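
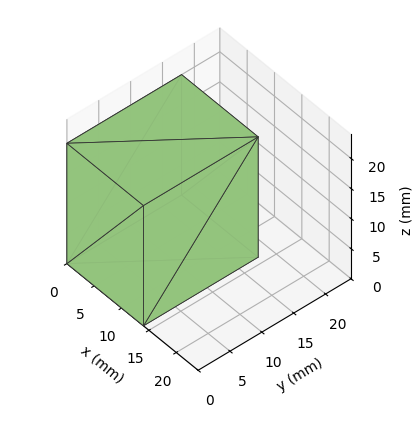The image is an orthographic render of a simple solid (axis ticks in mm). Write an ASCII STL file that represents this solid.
Reading the render: the shape is a rectangular box, roughly 14 × 18 mm footprint and 20 mm tall (dimensions read to the nearest mm from the axis ticks). For the STL, each face is triangulated and given an outward normal.

solid part
  facet normal 0.0000 0.0000 -1.0000
    outer loop
      vertex 14.000 18.000 0.000
      vertex 14.000 0.000 0.000
      vertex 0.000 0.000 0.000
    endloop
  endfacet
  facet normal 0.0000 0.0000 -1.0000
    outer loop
      vertex 0.000 18.000 0.000
      vertex 14.000 18.000 0.000
      vertex 0.000 0.000 0.000
    endloop
  endfacet
  facet normal 0.0000 0.0000 1.0000
    outer loop
      vertex 0.000 0.000 20.000
      vertex 14.000 0.000 20.000
      vertex 14.000 18.000 20.000
    endloop
  endfacet
  facet normal 0.0000 0.0000 1.0000
    outer loop
      vertex 0.000 0.000 20.000
      vertex 14.000 18.000 20.000
      vertex 0.000 18.000 20.000
    endloop
  endfacet
  facet normal 0.0000 -1.0000 0.0000
    outer loop
      vertex 0.000 0.000 0.000
      vertex 14.000 0.000 0.000
      vertex 14.000 0.000 20.000
    endloop
  endfacet
  facet normal 0.0000 -1.0000 0.0000
    outer loop
      vertex 0.000 0.000 0.000
      vertex 14.000 0.000 20.000
      vertex 0.000 0.000 20.000
    endloop
  endfacet
  facet normal 0.0000 1.0000 0.0000
    outer loop
      vertex 14.000 18.000 20.000
      vertex 14.000 18.000 0.000
      vertex 0.000 18.000 0.000
    endloop
  endfacet
  facet normal 0.0000 1.0000 0.0000
    outer loop
      vertex 0.000 18.000 20.000
      vertex 14.000 18.000 20.000
      vertex 0.000 18.000 0.000
    endloop
  endfacet
  facet normal -1.0000 0.0000 0.0000
    outer loop
      vertex 0.000 18.000 20.000
      vertex 0.000 18.000 0.000
      vertex 0.000 0.000 0.000
    endloop
  endfacet
  facet normal -1.0000 0.0000 0.0000
    outer loop
      vertex 0.000 0.000 20.000
      vertex 0.000 18.000 20.000
      vertex 0.000 0.000 0.000
    endloop
  endfacet
  facet normal 1.0000 0.0000 0.0000
    outer loop
      vertex 14.000 0.000 0.000
      vertex 14.000 18.000 0.000
      vertex 14.000 18.000 20.000
    endloop
  endfacet
  facet normal 1.0000 0.0000 0.0000
    outer loop
      vertex 14.000 0.000 0.000
      vertex 14.000 18.000 20.000
      vertex 14.000 0.000 20.000
    endloop
  endfacet
endsolid part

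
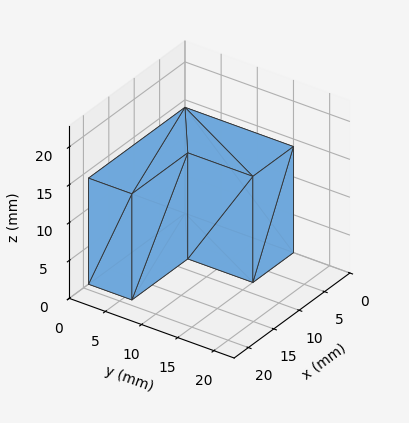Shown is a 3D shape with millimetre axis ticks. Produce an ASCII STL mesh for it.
Reading the render: the shape is an L-shaped prism: outer 19 × 15 mm, arm thicknesses ≈ 6 mm (horizontal) and 8 mm (vertical), extruded 14 mm in z (dimensions read to the nearest mm from the axis ticks). For the STL, each face is triangulated and given an outward normal.

solid part
  facet normal 0.0000 0.0000 -1.0000
    outer loop
      vertex 19.000 6.000 0.000
      vertex 19.000 0.000 0.000
      vertex 0.000 0.000 0.000
    endloop
  endfacet
  facet normal 0.0000 0.0000 -1.0000
    outer loop
      vertex 8.000 6.000 0.000
      vertex 19.000 6.000 0.000
      vertex 0.000 0.000 0.000
    endloop
  endfacet
  facet normal 0.0000 0.0000 -1.0000
    outer loop
      vertex 8.000 15.000 0.000
      vertex 8.000 6.000 0.000
      vertex 0.000 0.000 0.000
    endloop
  endfacet
  facet normal 0.0000 0.0000 -1.0000
    outer loop
      vertex 0.000 15.000 0.000
      vertex 8.000 15.000 0.000
      vertex 0.000 0.000 0.000
    endloop
  endfacet
  facet normal 0.0000 0.0000 1.0000
    outer loop
      vertex 0.000 0.000 14.000
      vertex 19.000 0.000 14.000
      vertex 19.000 6.000 14.000
    endloop
  endfacet
  facet normal 0.0000 0.0000 1.0000
    outer loop
      vertex 0.000 0.000 14.000
      vertex 19.000 6.000 14.000
      vertex 8.000 6.000 14.000
    endloop
  endfacet
  facet normal 0.0000 0.0000 1.0000
    outer loop
      vertex 0.000 0.000 14.000
      vertex 8.000 6.000 14.000
      vertex 8.000 15.000 14.000
    endloop
  endfacet
  facet normal 0.0000 0.0000 1.0000
    outer loop
      vertex 0.000 0.000 14.000
      vertex 8.000 15.000 14.000
      vertex 0.000 15.000 14.000
    endloop
  endfacet
  facet normal 0.0000 -1.0000 0.0000
    outer loop
      vertex 0.000 0.000 0.000
      vertex 19.000 0.000 0.000
      vertex 19.000 0.000 14.000
    endloop
  endfacet
  facet normal 0.0000 -1.0000 0.0000
    outer loop
      vertex 0.000 0.000 0.000
      vertex 19.000 0.000 14.000
      vertex 0.000 0.000 14.000
    endloop
  endfacet
  facet normal 1.0000 0.0000 0.0000
    outer loop
      vertex 19.000 0.000 0.000
      vertex 19.000 6.000 0.000
      vertex 19.000 6.000 14.000
    endloop
  endfacet
  facet normal 1.0000 0.0000 0.0000
    outer loop
      vertex 19.000 0.000 0.000
      vertex 19.000 6.000 14.000
      vertex 19.000 0.000 14.000
    endloop
  endfacet
  facet normal 0.0000 1.0000 0.0000
    outer loop
      vertex 19.000 6.000 0.000
      vertex 8.000 6.000 0.000
      vertex 8.000 6.000 14.000
    endloop
  endfacet
  facet normal 0.0000 1.0000 0.0000
    outer loop
      vertex 19.000 6.000 0.000
      vertex 8.000 6.000 14.000
      vertex 19.000 6.000 14.000
    endloop
  endfacet
  facet normal 1.0000 0.0000 0.0000
    outer loop
      vertex 8.000 6.000 0.000
      vertex 8.000 15.000 0.000
      vertex 8.000 15.000 14.000
    endloop
  endfacet
  facet normal 1.0000 0.0000 0.0000
    outer loop
      vertex 8.000 6.000 0.000
      vertex 8.000 15.000 14.000
      vertex 8.000 6.000 14.000
    endloop
  endfacet
  facet normal 0.0000 1.0000 0.0000
    outer loop
      vertex 8.000 15.000 0.000
      vertex 0.000 15.000 0.000
      vertex 0.000 15.000 14.000
    endloop
  endfacet
  facet normal 0.0000 1.0000 0.0000
    outer loop
      vertex 8.000 15.000 0.000
      vertex 0.000 15.000 14.000
      vertex 8.000 15.000 14.000
    endloop
  endfacet
  facet normal -1.0000 0.0000 0.0000
    outer loop
      vertex 0.000 15.000 0.000
      vertex 0.000 0.000 0.000
      vertex 0.000 0.000 14.000
    endloop
  endfacet
  facet normal -1.0000 0.0000 0.0000
    outer loop
      vertex 0.000 15.000 0.000
      vertex 0.000 0.000 14.000
      vertex 0.000 15.000 14.000
    endloop
  endfacet
endsolid part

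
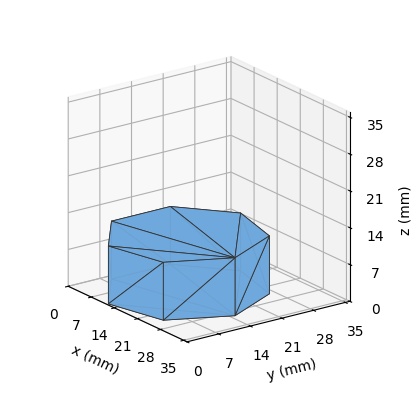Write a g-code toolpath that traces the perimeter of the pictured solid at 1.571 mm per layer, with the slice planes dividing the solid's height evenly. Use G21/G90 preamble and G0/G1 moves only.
Reading the render: the shape is a regular 7-sided prism (a cylinder approximated with 7 flat sides), circumscribed radius ≈ 15 mm, height ≈ 11 mm (dimensions read to the nearest mm from the axis ticks). For the g-code, the solid's height is divided into equal slices at the stated Δz and each level perimeter traced with G1 moves after a G0 lift.

; perimeter-only toolpath
G21 ; units = mm
G90 ; absolute positioning
G28 ; home
; layer 1
G0 Z1.571
G0 X30.000 Y15.000
G1 X24.352 Y26.727
G1 X11.662 Y29.624
G1 X1.485 Y21.508
G1 X1.485 Y8.492
G1 X11.662 Y0.376
G1 X24.352 Y3.273
G1 X30.000 Y15.000
; layer 2
G0 Z3.143
G0 X30.000 Y15.000
G1 X24.352 Y26.727
G1 X11.662 Y29.624
G1 X1.485 Y21.508
G1 X1.485 Y8.492
G1 X11.662 Y0.376
G1 X24.352 Y3.273
G1 X30.000 Y15.000
; layer 3
G0 Z4.714
G0 X30.000 Y15.000
G1 X24.352 Y26.727
G1 X11.662 Y29.624
G1 X1.485 Y21.508
G1 X1.485 Y8.492
G1 X11.662 Y0.376
G1 X24.352 Y3.273
G1 X30.000 Y15.000
; layer 4
G0 Z6.286
G0 X30.000 Y15.000
G1 X24.352 Y26.727
G1 X11.662 Y29.624
G1 X1.485 Y21.508
G1 X1.485 Y8.492
G1 X11.662 Y0.376
G1 X24.352 Y3.273
G1 X30.000 Y15.000
; layer 5
G0 Z7.857
G0 X30.000 Y15.000
G1 X24.352 Y26.727
G1 X11.662 Y29.624
G1 X1.485 Y21.508
G1 X1.485 Y8.492
G1 X11.662 Y0.376
G1 X24.352 Y3.273
G1 X30.000 Y15.000
; layer 6
G0 Z9.429
G0 X30.000 Y15.000
G1 X24.352 Y26.727
G1 X11.662 Y29.624
G1 X1.485 Y21.508
G1 X1.485 Y8.492
G1 X11.662 Y0.376
G1 X24.352 Y3.273
G1 X30.000 Y15.000
; layer 7
G0 Z11.000
G0 X30.000 Y15.000
G1 X24.352 Y26.727
G1 X11.662 Y29.624
G1 X1.485 Y21.508
G1 X1.485 Y8.492
G1 X11.662 Y0.376
G1 X24.352 Y3.273
G1 X30.000 Y15.000
M2 ; end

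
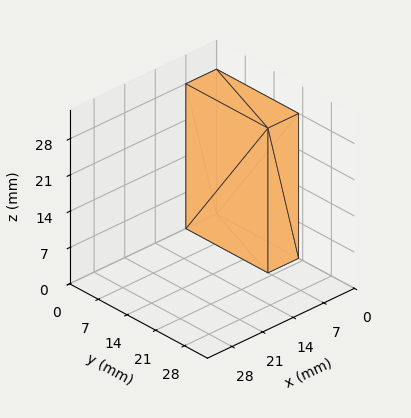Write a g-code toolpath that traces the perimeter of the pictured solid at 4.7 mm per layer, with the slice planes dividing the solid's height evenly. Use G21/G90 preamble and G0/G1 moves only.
Reading the render: the shape is a rectangular box, roughly 7 × 20 mm footprint and 28 mm tall (dimensions read to the nearest mm from the axis ticks). For the g-code, the solid's height is divided into equal slices at the stated Δz and each level perimeter traced with G1 moves after a G0 lift.

; perimeter-only toolpath
G21 ; units = mm
G90 ; absolute positioning
G28 ; home
; layer 1
G0 Z4.7
G0 X0.0 Y0.0
G1 X7.0 Y0.0
G1 X7.0 Y20.0
G1 X0.0 Y20.0
G1 X0.0 Y0.0
; layer 2
G0 Z9.3
G0 X0.0 Y0.0
G1 X7.0 Y0.0
G1 X7.0 Y20.0
G1 X0.0 Y20.0
G1 X0.0 Y0.0
; layer 3
G0 Z14.0
G0 X0.0 Y0.0
G1 X7.0 Y0.0
G1 X7.0 Y20.0
G1 X0.0 Y20.0
G1 X0.0 Y0.0
; layer 4
G0 Z18.7
G0 X0.0 Y0.0
G1 X7.0 Y0.0
G1 X7.0 Y20.0
G1 X0.0 Y20.0
G1 X0.0 Y0.0
; layer 5
G0 Z23.3
G0 X0.0 Y0.0
G1 X7.0 Y0.0
G1 X7.0 Y20.0
G1 X0.0 Y20.0
G1 X0.0 Y0.0
; layer 6
G0 Z28.0
G0 X0.0 Y0.0
G1 X7.0 Y0.0
G1 X7.0 Y20.0
G1 X0.0 Y20.0
G1 X0.0 Y0.0
M2 ; end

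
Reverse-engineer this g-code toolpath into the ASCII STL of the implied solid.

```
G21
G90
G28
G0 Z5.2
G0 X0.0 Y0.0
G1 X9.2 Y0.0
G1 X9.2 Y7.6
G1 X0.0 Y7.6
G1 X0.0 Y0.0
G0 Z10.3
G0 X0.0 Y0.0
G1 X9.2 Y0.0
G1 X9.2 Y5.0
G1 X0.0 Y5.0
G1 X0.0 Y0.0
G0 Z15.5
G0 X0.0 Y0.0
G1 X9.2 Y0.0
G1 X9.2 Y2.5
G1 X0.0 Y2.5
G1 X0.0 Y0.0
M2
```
solid part
  facet normal 0.0000 0.0000 -1.0000
    outer loop
      vertex 9.2 10.1 0.0
      vertex 9.2 0.0 0.0
      vertex 0.0 0.0 0.0
    endloop
  endfacet
  facet normal 0.0000 0.0000 -1.0000
    outer loop
      vertex 0.0 10.1 0.0
      vertex 9.2 10.1 0.0
      vertex 0.0 0.0 0.0
    endloop
  endfacet
  facet normal 0.0000 -1.0000 0.0000
    outer loop
      vertex 0.0 0.0 0.0
      vertex 9.2 0.0 0.0
      vertex 9.2 0.0 20.7
    endloop
  endfacet
  facet normal 0.0000 -1.0000 0.0000
    outer loop
      vertex 0.0 0.0 0.0
      vertex 9.2 0.0 20.7
      vertex 0.0 0.0 20.7
    endloop
  endfacet
  facet normal 0.0000 0.8987 0.4385
    outer loop
      vertex 0.0 0.0 20.7
      vertex 9.2 0.0 20.7
      vertex 9.2 10.1 0.0
    endloop
  endfacet
  facet normal 0.0000 0.8987 0.4385
    outer loop
      vertex 0.0 0.0 20.7
      vertex 9.2 10.1 0.0
      vertex 0.0 10.1 0.0
    endloop
  endfacet
  facet normal -1.0000 0.0000 0.0000
    outer loop
      vertex 0.0 0.0 20.7
      vertex 0.0 10.1 0.0
      vertex 0.0 0.0 0.0
    endloop
  endfacet
  facet normal 1.0000 0.0000 0.0000
    outer loop
      vertex 9.2 0.0 0.0
      vertex 9.2 10.1 0.0
      vertex 9.2 0.0 20.7
    endloop
  endfacet
endsolid part

The G0 Z moves step by Δz≈5.2 mm. The G1 loops shrink linearly with z, so the solid tapers from its base footprint up to z≈20.7. Closing with a flat bottom cap and the tapered top and triangulating gives 8 facets — a wedge (ramp): 9.2 × 10.1 mm base, rising to 20.7 mm along the y=0 edge and sloping linearly to z=0 at y=10.1.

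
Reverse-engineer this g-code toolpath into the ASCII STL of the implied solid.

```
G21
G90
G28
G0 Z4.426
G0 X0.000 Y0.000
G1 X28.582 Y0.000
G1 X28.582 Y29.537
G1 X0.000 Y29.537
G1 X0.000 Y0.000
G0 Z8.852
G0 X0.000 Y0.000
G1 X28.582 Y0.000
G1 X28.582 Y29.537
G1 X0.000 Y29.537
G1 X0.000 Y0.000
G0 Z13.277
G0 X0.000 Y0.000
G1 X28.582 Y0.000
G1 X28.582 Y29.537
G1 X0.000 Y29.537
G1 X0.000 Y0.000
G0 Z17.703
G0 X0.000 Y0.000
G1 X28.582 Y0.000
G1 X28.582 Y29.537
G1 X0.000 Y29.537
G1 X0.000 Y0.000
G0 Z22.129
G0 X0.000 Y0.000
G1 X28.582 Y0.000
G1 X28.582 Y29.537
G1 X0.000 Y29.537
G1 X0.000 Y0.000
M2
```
solid part
  facet normal 0.0000 0.0000 -1.0000
    outer loop
      vertex 28.582 29.537 0.000
      vertex 28.582 0.000 0.000
      vertex 0.000 0.000 0.000
    endloop
  endfacet
  facet normal 0.0000 0.0000 -1.0000
    outer loop
      vertex 0.000 29.537 0.000
      vertex 28.582 29.537 0.000
      vertex 0.000 0.000 0.000
    endloop
  endfacet
  facet normal 0.0000 0.0000 1.0000
    outer loop
      vertex 0.000 0.000 22.129
      vertex 28.582 0.000 22.129
      vertex 28.582 29.537 22.129
    endloop
  endfacet
  facet normal 0.0000 0.0000 1.0000
    outer loop
      vertex 0.000 0.000 22.129
      vertex 28.582 29.537 22.129
      vertex 0.000 29.537 22.129
    endloop
  endfacet
  facet normal 0.0000 -1.0000 0.0000
    outer loop
      vertex 0.000 0.000 0.000
      vertex 28.582 0.000 0.000
      vertex 28.582 0.000 22.129
    endloop
  endfacet
  facet normal 0.0000 -1.0000 0.0000
    outer loop
      vertex 0.000 0.000 0.000
      vertex 28.582 0.000 22.129
      vertex 0.000 0.000 22.129
    endloop
  endfacet
  facet normal 0.0000 1.0000 0.0000
    outer loop
      vertex 28.582 29.537 22.129
      vertex 28.582 29.537 0.000
      vertex 0.000 29.537 0.000
    endloop
  endfacet
  facet normal 0.0000 1.0000 0.0000
    outer loop
      vertex 0.000 29.537 22.129
      vertex 28.582 29.537 22.129
      vertex 0.000 29.537 0.000
    endloop
  endfacet
  facet normal -1.0000 0.0000 0.0000
    outer loop
      vertex 0.000 29.537 22.129
      vertex 0.000 29.537 0.000
      vertex 0.000 0.000 0.000
    endloop
  endfacet
  facet normal -1.0000 0.0000 0.0000
    outer loop
      vertex 0.000 0.000 22.129
      vertex 0.000 29.537 22.129
      vertex 0.000 0.000 0.000
    endloop
  endfacet
  facet normal 1.0000 0.0000 0.0000
    outer loop
      vertex 28.582 0.000 0.000
      vertex 28.582 29.537 0.000
      vertex 28.582 29.537 22.129
    endloop
  endfacet
  facet normal 1.0000 0.0000 0.0000
    outer loop
      vertex 28.582 0.000 0.000
      vertex 28.582 29.537 22.129
      vertex 28.582 0.000 22.129
    endloop
  endfacet
endsolid part

The G0 Z moves step by Δz≈4.426 mm. Every layer's G1 loop is the same polygon, so the solid is a straight extrusion of it from z=0 to z≈22.1. Closing with flat bottom and top caps and triangulating gives 12 facets — a rectangular box, roughly 28.6 × 29.5 mm footprint and 22.1 mm tall.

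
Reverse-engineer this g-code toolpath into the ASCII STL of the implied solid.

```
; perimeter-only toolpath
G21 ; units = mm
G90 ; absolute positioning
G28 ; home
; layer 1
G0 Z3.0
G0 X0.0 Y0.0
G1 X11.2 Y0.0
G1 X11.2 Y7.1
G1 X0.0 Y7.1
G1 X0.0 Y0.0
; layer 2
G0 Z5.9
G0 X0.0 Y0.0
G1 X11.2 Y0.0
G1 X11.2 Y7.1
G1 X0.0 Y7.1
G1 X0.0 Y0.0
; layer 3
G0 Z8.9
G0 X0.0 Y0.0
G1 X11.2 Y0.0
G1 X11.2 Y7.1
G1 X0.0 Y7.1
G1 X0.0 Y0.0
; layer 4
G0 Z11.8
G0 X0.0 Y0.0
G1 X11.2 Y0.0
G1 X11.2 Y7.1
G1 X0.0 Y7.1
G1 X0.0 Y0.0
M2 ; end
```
solid part
  facet normal 0.0000 0.0000 -1.0000
    outer loop
      vertex 11.2 7.1 0.0
      vertex 11.2 0.0 0.0
      vertex 0.0 0.0 0.0
    endloop
  endfacet
  facet normal 0.0000 0.0000 -1.0000
    outer loop
      vertex 0.0 7.1 0.0
      vertex 11.2 7.1 0.0
      vertex 0.0 0.0 0.0
    endloop
  endfacet
  facet normal 0.0000 0.0000 1.0000
    outer loop
      vertex 0.0 0.0 11.8
      vertex 11.2 0.0 11.8
      vertex 11.2 7.1 11.8
    endloop
  endfacet
  facet normal 0.0000 0.0000 1.0000
    outer loop
      vertex 0.0 0.0 11.8
      vertex 11.2 7.1 11.8
      vertex 0.0 7.1 11.8
    endloop
  endfacet
  facet normal 0.0000 -1.0000 0.0000
    outer loop
      vertex 0.0 0.0 0.0
      vertex 11.2 0.0 0.0
      vertex 11.2 0.0 11.8
    endloop
  endfacet
  facet normal 0.0000 -1.0000 0.0000
    outer loop
      vertex 0.0 0.0 0.0
      vertex 11.2 0.0 11.8
      vertex 0.0 0.0 11.8
    endloop
  endfacet
  facet normal 0.0000 1.0000 0.0000
    outer loop
      vertex 11.2 7.1 11.8
      vertex 11.2 7.1 0.0
      vertex 0.0 7.1 0.0
    endloop
  endfacet
  facet normal 0.0000 1.0000 0.0000
    outer loop
      vertex 0.0 7.1 11.8
      vertex 11.2 7.1 11.8
      vertex 0.0 7.1 0.0
    endloop
  endfacet
  facet normal -1.0000 0.0000 0.0000
    outer loop
      vertex 0.0 7.1 11.8
      vertex 0.0 7.1 0.0
      vertex 0.0 0.0 0.0
    endloop
  endfacet
  facet normal -1.0000 0.0000 0.0000
    outer loop
      vertex 0.0 0.0 11.8
      vertex 0.0 7.1 11.8
      vertex 0.0 0.0 0.0
    endloop
  endfacet
  facet normal 1.0000 0.0000 0.0000
    outer loop
      vertex 11.2 0.0 0.0
      vertex 11.2 7.1 0.0
      vertex 11.2 7.1 11.8
    endloop
  endfacet
  facet normal 1.0000 0.0000 0.0000
    outer loop
      vertex 11.2 0.0 0.0
      vertex 11.2 7.1 11.8
      vertex 11.2 0.0 11.8
    endloop
  endfacet
endsolid part

The G0 Z moves step by Δz≈3.0 mm. Every layer's G1 loop is the same polygon, so the solid is a straight extrusion of it from z=0 to z≈11.8. Closing with flat bottom and top caps and triangulating gives 12 facets — a rectangular box, roughly 11.2 × 7.1 mm footprint and 11.8 mm tall.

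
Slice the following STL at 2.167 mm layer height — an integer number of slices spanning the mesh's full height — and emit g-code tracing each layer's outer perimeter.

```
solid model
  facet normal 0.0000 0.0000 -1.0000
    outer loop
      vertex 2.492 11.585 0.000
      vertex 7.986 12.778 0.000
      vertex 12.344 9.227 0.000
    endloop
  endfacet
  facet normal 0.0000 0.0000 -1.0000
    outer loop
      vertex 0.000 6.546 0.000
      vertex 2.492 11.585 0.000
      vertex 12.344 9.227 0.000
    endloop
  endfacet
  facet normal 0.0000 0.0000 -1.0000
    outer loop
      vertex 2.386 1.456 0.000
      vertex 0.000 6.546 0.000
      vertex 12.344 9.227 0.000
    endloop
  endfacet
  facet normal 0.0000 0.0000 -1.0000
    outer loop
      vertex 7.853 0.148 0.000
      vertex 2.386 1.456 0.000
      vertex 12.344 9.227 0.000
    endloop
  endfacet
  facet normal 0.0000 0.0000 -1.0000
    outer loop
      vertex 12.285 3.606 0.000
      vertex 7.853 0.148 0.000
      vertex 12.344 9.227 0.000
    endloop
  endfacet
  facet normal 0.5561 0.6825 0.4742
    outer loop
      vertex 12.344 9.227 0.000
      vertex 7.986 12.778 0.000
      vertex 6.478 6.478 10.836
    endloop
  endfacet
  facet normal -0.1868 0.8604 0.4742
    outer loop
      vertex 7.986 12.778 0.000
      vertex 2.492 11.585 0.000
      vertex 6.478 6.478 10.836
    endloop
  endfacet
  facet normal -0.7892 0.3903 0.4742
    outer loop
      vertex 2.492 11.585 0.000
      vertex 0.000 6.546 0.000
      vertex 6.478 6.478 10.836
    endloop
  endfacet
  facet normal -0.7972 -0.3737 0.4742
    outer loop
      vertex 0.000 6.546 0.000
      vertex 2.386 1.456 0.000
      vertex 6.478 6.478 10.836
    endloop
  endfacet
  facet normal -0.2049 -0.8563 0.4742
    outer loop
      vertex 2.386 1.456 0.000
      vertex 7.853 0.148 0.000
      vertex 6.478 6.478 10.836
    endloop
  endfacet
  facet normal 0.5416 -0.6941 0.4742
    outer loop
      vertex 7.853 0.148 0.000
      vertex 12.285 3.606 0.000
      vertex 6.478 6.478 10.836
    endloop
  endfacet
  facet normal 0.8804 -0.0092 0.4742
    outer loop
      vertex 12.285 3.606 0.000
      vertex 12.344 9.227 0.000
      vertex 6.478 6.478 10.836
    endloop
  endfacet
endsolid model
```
; perimeter-only toolpath
G21 ; units = mm
G90 ; absolute positioning
G28 ; home
; layer 1
G0 Z2.167
G0 X11.171 Y8.677
G1 X7.684 Y11.518
G1 X3.289 Y10.564
G1 X1.296 Y6.532
G1 X3.204 Y2.460
G1 X7.578 Y1.414
G1 X11.124 Y4.180
G1 X11.171 Y8.677
; layer 2
G0 Z4.334
G0 X9.998 Y8.127
G1 X7.383 Y10.258
G1 X4.086 Y9.542
G1 X2.591 Y6.519
G1 X4.023 Y3.465
G1 X7.303 Y2.680
G1 X9.962 Y4.755
G1 X9.998 Y8.127
; layer 3
G0 Z6.502
G0 X8.824 Y7.578
G1 X7.081 Y8.998
G1 X4.884 Y8.521
G1 X3.887 Y6.505
G1 X4.841 Y4.469
G1 X7.028 Y3.946
G1 X8.801 Y5.329
G1 X8.824 Y7.578
; layer 4
G0 Z8.669
G0 X7.651 Y7.028
G1 X6.780 Y7.738
G1 X5.681 Y7.499
G1 X5.182 Y6.492
G1 X5.660 Y5.474
G1 X6.753 Y5.212
G1 X7.639 Y5.904
G1 X7.651 Y7.028
M2 ; end

The solid is a regular 7-sided pyramid, base circumscribed radius ≈ 6.48 mm, apex at z ≈ 10.8 mm. Slicing at Δz = 2.167 mm — 5 equal slices spanning the solid's height, so layer i sits at z = i·h/5 — gives 4 non-empty perimeters. Each is a 7-segment closed polygon; G0 lifts to the layer z and rapids to the start vertex, then G1 traces the edges. The cross-section shrinks linearly with z (the slice at the apex is degenerate and omitted).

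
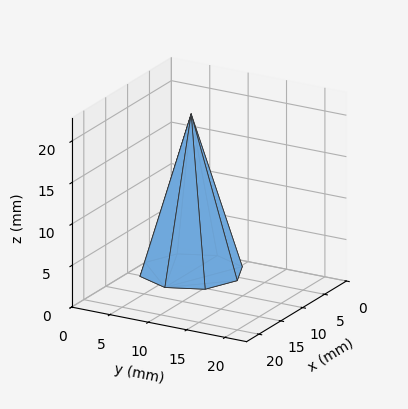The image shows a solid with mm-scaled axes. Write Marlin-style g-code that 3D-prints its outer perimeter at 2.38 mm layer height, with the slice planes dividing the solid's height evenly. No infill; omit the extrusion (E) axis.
Reading the render: the shape is a regular 8-sided pyramid, base circumscribed radius ≈ 6 mm, apex at z ≈ 19 mm (dimensions read to the nearest mm from the axis ticks). For the g-code, the solid's height is divided into equal slices at the stated Δz and each level perimeter traced with G1 moves after a G0 lift.

; perimeter-only toolpath
G21 ; units = mm
G90 ; absolute positioning
G28 ; home
; layer 1
G0 Z2.38
G0 X11.25 Y6.00
G1 X9.71 Y9.71
G1 X6.00 Y11.25
G1 X2.29 Y9.71
G1 X0.75 Y6.00
G1 X2.29 Y2.29
G1 X6.00 Y0.75
G1 X9.71 Y2.29
G1 X11.25 Y6.00
; layer 2
G0 Z4.75
G0 X10.50 Y6.00
G1 X9.18 Y9.18
G1 X6.00 Y10.50
G1 X2.82 Y9.18
G1 X1.50 Y6.00
G1 X2.82 Y2.82
G1 X6.00 Y1.50
G1 X9.18 Y2.82
G1 X10.50 Y6.00
; layer 3
G0 Z7.12
G0 X9.75 Y6.00
G1 X8.65 Y8.65
G1 X6.00 Y9.75
G1 X3.35 Y8.65
G1 X2.25 Y6.00
G1 X3.35 Y3.35
G1 X6.00 Y2.25
G1 X8.65 Y3.35
G1 X9.75 Y6.00
; layer 4
G0 Z9.50
G0 X9.00 Y6.00
G1 X8.12 Y8.12
G1 X6.00 Y9.00
G1 X3.88 Y8.12
G1 X3.00 Y6.00
G1 X3.88 Y3.88
G1 X6.00 Y3.00
G1 X8.12 Y3.88
G1 X9.00 Y6.00
; layer 5
G0 Z11.88
G0 X8.25 Y6.00
G1 X7.59 Y7.59
G1 X6.00 Y8.25
G1 X4.41 Y7.59
G1 X3.75 Y6.00
G1 X4.41 Y4.41
G1 X6.00 Y3.75
G1 X7.59 Y4.41
G1 X8.25 Y6.00
; layer 6
G0 Z14.25
G0 X7.50 Y6.00
G1 X7.06 Y7.06
G1 X6.00 Y7.50
G1 X4.94 Y7.06
G1 X4.50 Y6.00
G1 X4.94 Y4.94
G1 X6.00 Y4.50
G1 X7.06 Y4.94
G1 X7.50 Y6.00
; layer 7
G0 Z16.62
G0 X6.75 Y6.00
G1 X6.53 Y6.53
G1 X6.00 Y6.75
G1 X5.47 Y6.53
G1 X5.25 Y6.00
G1 X5.47 Y5.47
G1 X6.00 Y5.25
G1 X6.53 Y5.47
G1 X6.75 Y6.00
M2 ; end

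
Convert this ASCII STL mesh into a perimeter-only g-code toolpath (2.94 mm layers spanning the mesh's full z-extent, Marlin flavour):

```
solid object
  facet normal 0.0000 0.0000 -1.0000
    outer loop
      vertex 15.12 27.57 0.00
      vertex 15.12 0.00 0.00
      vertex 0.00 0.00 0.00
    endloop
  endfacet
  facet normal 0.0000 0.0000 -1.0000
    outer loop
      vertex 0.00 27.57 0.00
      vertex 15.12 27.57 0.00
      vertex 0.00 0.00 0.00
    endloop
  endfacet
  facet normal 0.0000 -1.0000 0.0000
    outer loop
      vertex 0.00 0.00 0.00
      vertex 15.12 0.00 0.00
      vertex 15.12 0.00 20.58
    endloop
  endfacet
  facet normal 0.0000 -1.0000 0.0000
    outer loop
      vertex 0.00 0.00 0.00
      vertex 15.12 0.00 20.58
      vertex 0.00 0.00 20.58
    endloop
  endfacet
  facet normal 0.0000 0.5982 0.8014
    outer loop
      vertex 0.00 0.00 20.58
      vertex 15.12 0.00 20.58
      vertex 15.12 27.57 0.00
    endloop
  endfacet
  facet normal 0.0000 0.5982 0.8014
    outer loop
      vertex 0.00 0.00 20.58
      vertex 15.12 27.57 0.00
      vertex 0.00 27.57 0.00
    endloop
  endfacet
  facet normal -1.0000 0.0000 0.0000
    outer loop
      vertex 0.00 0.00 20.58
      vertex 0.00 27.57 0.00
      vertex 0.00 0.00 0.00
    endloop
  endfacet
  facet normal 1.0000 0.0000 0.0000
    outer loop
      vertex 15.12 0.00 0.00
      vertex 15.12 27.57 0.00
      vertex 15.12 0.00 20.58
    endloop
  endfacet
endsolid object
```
; perimeter-only toolpath
G21 ; units = mm
G90 ; absolute positioning
G28 ; home
; layer 1
G0 Z2.94
G0 X0.00 Y0.00
G1 X15.12 Y0.00
G1 X15.12 Y23.63
G1 X0.00 Y23.63
G1 X0.00 Y0.00
; layer 2
G0 Z5.88
G0 X0.00 Y0.00
G1 X15.12 Y0.00
G1 X15.12 Y19.69
G1 X0.00 Y19.69
G1 X0.00 Y0.00
; layer 3
G0 Z8.82
G0 X0.00 Y0.00
G1 X15.12 Y0.00
G1 X15.12 Y15.75
G1 X0.00 Y15.75
G1 X0.00 Y0.00
; layer 4
G0 Z11.76
G0 X0.00 Y0.00
G1 X15.12 Y0.00
G1 X15.12 Y11.82
G1 X0.00 Y11.82
G1 X0.00 Y0.00
; layer 5
G0 Z14.70
G0 X0.00 Y0.00
G1 X15.12 Y0.00
G1 X15.12 Y7.88
G1 X0.00 Y7.88
G1 X0.00 Y0.00
; layer 6
G0 Z17.64
G0 X0.00 Y0.00
G1 X15.12 Y0.00
G1 X15.12 Y3.94
G1 X0.00 Y3.94
G1 X0.00 Y0.00
M2 ; end

The solid is a wedge (ramp): 15.1 × 27.6 mm base, rising to 20.6 mm along the y=0 edge and sloping linearly to z=0 at y=27.6. Slicing at Δz = 2.94 mm — 7 equal slices spanning the solid's height, so layer i sits at z = i·h/7 — gives 6 non-empty perimeters. Each is a 4-segment closed polygon; G0 lifts to the layer z and rapids to the start vertex, then G1 traces the edges. The cross-section shrinks linearly with z (the slice at the apex is degenerate and omitted).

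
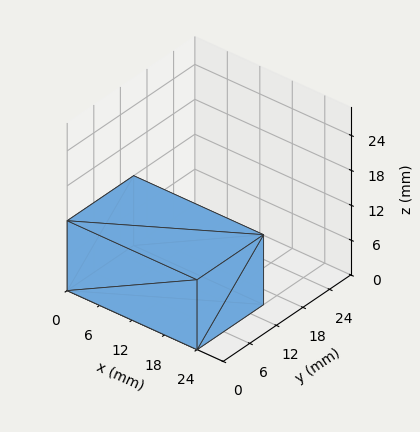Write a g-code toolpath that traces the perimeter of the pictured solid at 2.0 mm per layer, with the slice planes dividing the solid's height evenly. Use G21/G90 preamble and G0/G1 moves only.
Reading the render: the shape is a rectangular box, roughly 24 × 15 mm footprint and 12 mm tall (dimensions read to the nearest mm from the axis ticks). For the g-code, the solid's height is divided into equal slices at the stated Δz and each level perimeter traced with G1 moves after a G0 lift.

; perimeter-only toolpath
G21 ; units = mm
G90 ; absolute positioning
G28 ; home
; layer 1
G0 Z2.0
G0 X0.0 Y0.0
G1 X24.0 Y0.0
G1 X24.0 Y15.0
G1 X0.0 Y15.0
G1 X0.0 Y0.0
; layer 2
G0 Z4.0
G0 X0.0 Y0.0
G1 X24.0 Y0.0
G1 X24.0 Y15.0
G1 X0.0 Y15.0
G1 X0.0 Y0.0
; layer 3
G0 Z6.0
G0 X0.0 Y0.0
G1 X24.0 Y0.0
G1 X24.0 Y15.0
G1 X0.0 Y15.0
G1 X0.0 Y0.0
; layer 4
G0 Z8.0
G0 X0.0 Y0.0
G1 X24.0 Y0.0
G1 X24.0 Y15.0
G1 X0.0 Y15.0
G1 X0.0 Y0.0
; layer 5
G0 Z10.0
G0 X0.0 Y0.0
G1 X24.0 Y0.0
G1 X24.0 Y15.0
G1 X0.0 Y15.0
G1 X0.0 Y0.0
; layer 6
G0 Z12.0
G0 X0.0 Y0.0
G1 X24.0 Y0.0
G1 X24.0 Y15.0
G1 X0.0 Y15.0
G1 X0.0 Y0.0
M2 ; end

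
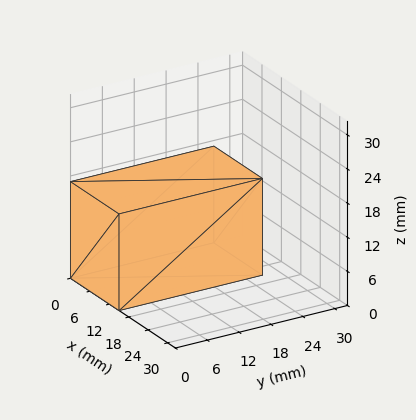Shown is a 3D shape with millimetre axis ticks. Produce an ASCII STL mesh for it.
Reading the render: the shape is a rectangular box, roughly 15 × 27 mm footprint and 17 mm tall (dimensions read to the nearest mm from the axis ticks). For the STL, each face is triangulated and given an outward normal.

solid part
  facet normal 0.0000 0.0000 -1.0000
    outer loop
      vertex 15.0 27.0 0.0
      vertex 15.0 0.0 0.0
      vertex 0.0 0.0 0.0
    endloop
  endfacet
  facet normal 0.0000 0.0000 -1.0000
    outer loop
      vertex 0.0 27.0 0.0
      vertex 15.0 27.0 0.0
      vertex 0.0 0.0 0.0
    endloop
  endfacet
  facet normal 0.0000 0.0000 1.0000
    outer loop
      vertex 0.0 0.0 17.0
      vertex 15.0 0.0 17.0
      vertex 15.0 27.0 17.0
    endloop
  endfacet
  facet normal 0.0000 0.0000 1.0000
    outer loop
      vertex 0.0 0.0 17.0
      vertex 15.0 27.0 17.0
      vertex 0.0 27.0 17.0
    endloop
  endfacet
  facet normal 0.0000 -1.0000 0.0000
    outer loop
      vertex 0.0 0.0 0.0
      vertex 15.0 0.0 0.0
      vertex 15.0 0.0 17.0
    endloop
  endfacet
  facet normal 0.0000 -1.0000 0.0000
    outer loop
      vertex 0.0 0.0 0.0
      vertex 15.0 0.0 17.0
      vertex 0.0 0.0 17.0
    endloop
  endfacet
  facet normal 0.0000 1.0000 0.0000
    outer loop
      vertex 15.0 27.0 17.0
      vertex 15.0 27.0 0.0
      vertex 0.0 27.0 0.0
    endloop
  endfacet
  facet normal 0.0000 1.0000 0.0000
    outer loop
      vertex 0.0 27.0 17.0
      vertex 15.0 27.0 17.0
      vertex 0.0 27.0 0.0
    endloop
  endfacet
  facet normal -1.0000 0.0000 0.0000
    outer loop
      vertex 0.0 27.0 17.0
      vertex 0.0 27.0 0.0
      vertex 0.0 0.0 0.0
    endloop
  endfacet
  facet normal -1.0000 0.0000 0.0000
    outer loop
      vertex 0.0 0.0 17.0
      vertex 0.0 27.0 17.0
      vertex 0.0 0.0 0.0
    endloop
  endfacet
  facet normal 1.0000 0.0000 0.0000
    outer loop
      vertex 15.0 0.0 0.0
      vertex 15.0 27.0 0.0
      vertex 15.0 27.0 17.0
    endloop
  endfacet
  facet normal 1.0000 0.0000 0.0000
    outer loop
      vertex 15.0 0.0 0.0
      vertex 15.0 27.0 17.0
      vertex 15.0 0.0 17.0
    endloop
  endfacet
endsolid part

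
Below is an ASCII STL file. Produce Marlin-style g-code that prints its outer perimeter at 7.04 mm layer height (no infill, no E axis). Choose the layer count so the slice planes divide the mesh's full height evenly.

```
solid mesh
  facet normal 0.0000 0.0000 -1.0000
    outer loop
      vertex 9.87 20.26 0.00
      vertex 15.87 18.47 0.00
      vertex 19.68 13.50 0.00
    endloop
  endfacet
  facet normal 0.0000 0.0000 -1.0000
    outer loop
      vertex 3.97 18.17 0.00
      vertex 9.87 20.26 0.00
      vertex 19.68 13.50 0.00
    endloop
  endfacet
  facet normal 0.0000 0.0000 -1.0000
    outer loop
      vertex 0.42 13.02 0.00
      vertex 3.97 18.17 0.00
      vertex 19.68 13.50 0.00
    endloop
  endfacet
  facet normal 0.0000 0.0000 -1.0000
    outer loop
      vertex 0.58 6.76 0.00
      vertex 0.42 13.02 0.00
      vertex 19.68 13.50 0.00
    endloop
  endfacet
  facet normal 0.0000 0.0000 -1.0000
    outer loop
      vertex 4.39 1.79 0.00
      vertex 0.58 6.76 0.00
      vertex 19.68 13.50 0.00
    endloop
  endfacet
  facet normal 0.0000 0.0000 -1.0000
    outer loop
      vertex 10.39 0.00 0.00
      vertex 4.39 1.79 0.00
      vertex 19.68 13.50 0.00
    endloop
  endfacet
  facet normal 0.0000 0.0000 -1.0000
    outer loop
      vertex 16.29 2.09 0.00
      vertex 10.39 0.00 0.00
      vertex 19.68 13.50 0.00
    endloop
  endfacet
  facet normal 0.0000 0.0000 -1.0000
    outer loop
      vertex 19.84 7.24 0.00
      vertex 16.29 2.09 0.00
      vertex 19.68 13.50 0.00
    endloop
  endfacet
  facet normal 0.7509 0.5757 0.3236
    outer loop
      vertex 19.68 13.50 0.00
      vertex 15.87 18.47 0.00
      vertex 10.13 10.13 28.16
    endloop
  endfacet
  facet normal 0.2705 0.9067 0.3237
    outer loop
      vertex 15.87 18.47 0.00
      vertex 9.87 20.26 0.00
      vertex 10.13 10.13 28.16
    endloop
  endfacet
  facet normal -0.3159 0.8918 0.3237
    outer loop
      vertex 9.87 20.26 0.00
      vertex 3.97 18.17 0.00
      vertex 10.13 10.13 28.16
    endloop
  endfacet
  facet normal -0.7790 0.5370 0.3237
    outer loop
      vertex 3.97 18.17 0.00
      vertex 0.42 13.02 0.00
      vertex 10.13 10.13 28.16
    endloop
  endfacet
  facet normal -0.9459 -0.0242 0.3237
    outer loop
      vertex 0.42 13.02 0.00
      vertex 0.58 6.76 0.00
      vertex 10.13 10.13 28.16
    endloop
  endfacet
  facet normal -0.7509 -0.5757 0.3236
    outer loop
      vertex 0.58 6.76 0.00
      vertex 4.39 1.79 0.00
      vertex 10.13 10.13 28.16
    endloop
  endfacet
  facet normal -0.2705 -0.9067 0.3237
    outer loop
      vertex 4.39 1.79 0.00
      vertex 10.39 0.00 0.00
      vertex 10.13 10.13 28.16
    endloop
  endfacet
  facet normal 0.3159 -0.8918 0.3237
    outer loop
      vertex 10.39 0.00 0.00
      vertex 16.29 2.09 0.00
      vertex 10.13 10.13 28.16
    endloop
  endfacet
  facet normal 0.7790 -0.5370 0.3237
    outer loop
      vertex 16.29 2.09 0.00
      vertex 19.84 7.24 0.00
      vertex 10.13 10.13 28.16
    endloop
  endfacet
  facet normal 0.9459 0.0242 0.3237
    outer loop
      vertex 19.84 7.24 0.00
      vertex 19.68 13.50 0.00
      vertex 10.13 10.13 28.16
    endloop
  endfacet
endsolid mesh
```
; perimeter-only toolpath
G21 ; units = mm
G90 ; absolute positioning
G28 ; home
; layer 1
G0 Z7.04
G0 X17.29 Y12.66
G1 X14.44 Y16.38
G1 X9.94 Y17.73
G1 X5.51 Y16.16
G1 X2.85 Y12.30
G1 X2.97 Y7.60
G1 X5.82 Y3.88
G1 X10.33 Y2.53
G1 X14.75 Y4.10
G1 X17.41 Y7.96
G1 X17.29 Y12.66
; layer 2
G0 Z14.08
G0 X14.91 Y11.82
G1 X13.00 Y14.30
G1 X10.00 Y15.20
G1 X7.05 Y14.15
G1 X5.28 Y11.57
G1 X5.36 Y8.45
G1 X7.26 Y5.96
G1 X10.26 Y5.07
G1 X13.21 Y6.11
G1 X14.98 Y8.69
G1 X14.91 Y11.82
; layer 3
G0 Z21.12
G0 X12.52 Y10.97
G1 X11.56 Y12.21
G1 X10.06 Y12.66
G1 X8.59 Y12.14
G1 X7.70 Y10.85
G1 X7.74 Y9.29
G1 X8.70 Y8.04
G1 X10.20 Y7.60
G1 X11.67 Y8.12
G1 X12.56 Y9.41
G1 X12.52 Y10.97
M2 ; end

The solid is a regular 10-sided pyramid, base circumscribed radius ≈ 10.1 mm, apex at z ≈ 28.2 mm. Slicing at Δz = 7.04 mm — 4 equal slices spanning the solid's height, so layer i sits at z = i·h/4 — gives 3 non-empty perimeters. Each is a 10-segment closed polygon; G0 lifts to the layer z and rapids to the start vertex, then G1 traces the edges. The cross-section shrinks linearly with z (the slice at the apex is degenerate and omitted).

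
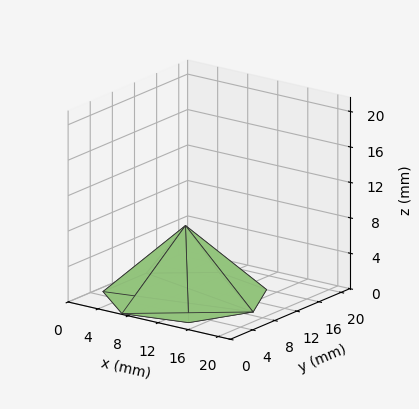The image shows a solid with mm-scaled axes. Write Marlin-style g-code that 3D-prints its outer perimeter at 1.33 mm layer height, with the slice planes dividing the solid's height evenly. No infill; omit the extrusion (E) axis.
Reading the render: the shape is a regular 7-sided pyramid, base circumscribed radius ≈ 9 mm, apex at z ≈ 8 mm (dimensions read to the nearest mm from the axis ticks). For the g-code, the solid's height is divided into equal slices at the stated Δz and each level perimeter traced with G1 moves after a G0 lift.

; perimeter-only toolpath
G21 ; units = mm
G90 ; absolute positioning
G28 ; home
; layer 1
G0 Z1.33
G0 X16.50 Y9.00
G1 X13.68 Y14.87
G1 X7.33 Y16.31
G1 X2.24 Y12.25
G1 X2.24 Y5.75
G1 X7.33 Y1.69
G1 X13.68 Y3.13
G1 X16.50 Y9.00
; layer 2
G0 Z2.67
G0 X15.00 Y9.00
G1 X12.74 Y13.69
G1 X7.67 Y14.85
G1 X3.59 Y11.60
G1 X3.59 Y6.40
G1 X7.67 Y3.15
G1 X12.74 Y4.31
G1 X15.00 Y9.00
; layer 3
G0 Z4.00
G0 X13.50 Y9.00
G1 X11.80 Y12.52
G1 X8.00 Y13.38
G1 X4.95 Y10.95
G1 X4.95 Y7.05
G1 X8.00 Y4.62
G1 X11.80 Y5.48
G1 X13.50 Y9.00
; layer 4
G0 Z5.33
G0 X12.00 Y9.00
G1 X10.87 Y11.35
G1 X8.33 Y11.92
G1 X6.30 Y10.30
G1 X6.30 Y7.70
G1 X8.33 Y6.08
G1 X10.87 Y6.65
G1 X12.00 Y9.00
; layer 5
G0 Z6.67
G0 X10.50 Y9.00
G1 X9.94 Y10.17
G1 X8.67 Y10.46
G1 X7.65 Y9.65
G1 X7.65 Y8.35
G1 X8.67 Y7.54
G1 X9.94 Y7.83
G1 X10.50 Y9.00
M2 ; end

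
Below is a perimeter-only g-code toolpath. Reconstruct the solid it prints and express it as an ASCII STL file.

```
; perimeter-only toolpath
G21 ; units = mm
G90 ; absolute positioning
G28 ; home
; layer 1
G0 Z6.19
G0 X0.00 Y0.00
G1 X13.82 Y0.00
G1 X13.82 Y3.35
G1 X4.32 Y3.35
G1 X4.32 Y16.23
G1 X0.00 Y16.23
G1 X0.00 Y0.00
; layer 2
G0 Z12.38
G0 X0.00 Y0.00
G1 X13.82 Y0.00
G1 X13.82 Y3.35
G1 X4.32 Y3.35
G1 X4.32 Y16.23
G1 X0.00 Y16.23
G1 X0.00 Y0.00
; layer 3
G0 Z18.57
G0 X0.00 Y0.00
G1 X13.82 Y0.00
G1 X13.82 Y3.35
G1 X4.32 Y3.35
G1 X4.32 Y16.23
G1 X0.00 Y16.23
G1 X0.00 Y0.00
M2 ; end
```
solid part
  facet normal 0.0000 0.0000 -1.0000
    outer loop
      vertex 13.82 3.35 0.00
      vertex 13.82 0.00 0.00
      vertex 0.00 0.00 0.00
    endloop
  endfacet
  facet normal 0.0000 0.0000 -1.0000
    outer loop
      vertex 4.32 3.35 0.00
      vertex 13.82 3.35 0.00
      vertex 0.00 0.00 0.00
    endloop
  endfacet
  facet normal 0.0000 0.0000 -1.0000
    outer loop
      vertex 4.32 16.23 0.00
      vertex 4.32 3.35 0.00
      vertex 0.00 0.00 0.00
    endloop
  endfacet
  facet normal 0.0000 0.0000 -1.0000
    outer loop
      vertex 0.00 16.23 0.00
      vertex 4.32 16.23 0.00
      vertex 0.00 0.00 0.00
    endloop
  endfacet
  facet normal 0.0000 0.0000 1.0000
    outer loop
      vertex 0.00 0.00 18.57
      vertex 13.82 0.00 18.57
      vertex 13.82 3.35 18.57
    endloop
  endfacet
  facet normal 0.0000 0.0000 1.0000
    outer loop
      vertex 0.00 0.00 18.57
      vertex 13.82 3.35 18.57
      vertex 4.32 3.35 18.57
    endloop
  endfacet
  facet normal 0.0000 0.0000 1.0000
    outer loop
      vertex 0.00 0.00 18.57
      vertex 4.32 3.35 18.57
      vertex 4.32 16.23 18.57
    endloop
  endfacet
  facet normal 0.0000 0.0000 1.0000
    outer loop
      vertex 0.00 0.00 18.57
      vertex 4.32 16.23 18.57
      vertex 0.00 16.23 18.57
    endloop
  endfacet
  facet normal 0.0000 -1.0000 0.0000
    outer loop
      vertex 0.00 0.00 0.00
      vertex 13.82 0.00 0.00
      vertex 13.82 0.00 18.57
    endloop
  endfacet
  facet normal 0.0000 -1.0000 0.0000
    outer loop
      vertex 0.00 0.00 0.00
      vertex 13.82 0.00 18.57
      vertex 0.00 0.00 18.57
    endloop
  endfacet
  facet normal 1.0000 0.0000 0.0000
    outer loop
      vertex 13.82 0.00 0.00
      vertex 13.82 3.35 0.00
      vertex 13.82 3.35 18.57
    endloop
  endfacet
  facet normal 1.0000 0.0000 0.0000
    outer loop
      vertex 13.82 0.00 0.00
      vertex 13.82 3.35 18.57
      vertex 13.82 0.00 18.57
    endloop
  endfacet
  facet normal 0.0000 1.0000 0.0000
    outer loop
      vertex 13.82 3.35 0.00
      vertex 4.32 3.35 0.00
      vertex 4.32 3.35 18.57
    endloop
  endfacet
  facet normal 0.0000 1.0000 0.0000
    outer loop
      vertex 13.82 3.35 0.00
      vertex 4.32 3.35 18.57
      vertex 13.82 3.35 18.57
    endloop
  endfacet
  facet normal 1.0000 0.0000 0.0000
    outer loop
      vertex 4.32 3.35 0.00
      vertex 4.32 16.23 0.00
      vertex 4.32 16.23 18.57
    endloop
  endfacet
  facet normal 1.0000 0.0000 0.0000
    outer loop
      vertex 4.32 3.35 0.00
      vertex 4.32 16.23 18.57
      vertex 4.32 3.35 18.57
    endloop
  endfacet
  facet normal 0.0000 1.0000 0.0000
    outer loop
      vertex 4.32 16.23 0.00
      vertex 0.00 16.23 0.00
      vertex 0.00 16.23 18.57
    endloop
  endfacet
  facet normal 0.0000 1.0000 0.0000
    outer loop
      vertex 4.32 16.23 0.00
      vertex 0.00 16.23 18.57
      vertex 4.32 16.23 18.57
    endloop
  endfacet
  facet normal -1.0000 0.0000 0.0000
    outer loop
      vertex 0.00 16.23 0.00
      vertex 0.00 0.00 0.00
      vertex 0.00 0.00 18.57
    endloop
  endfacet
  facet normal -1.0000 0.0000 0.0000
    outer loop
      vertex 0.00 16.23 0.00
      vertex 0.00 0.00 18.57
      vertex 0.00 16.23 18.57
    endloop
  endfacet
endsolid part

The G0 Z moves step by Δz≈6.19 mm. Every layer's G1 loop is the same polygon, so the solid is a straight extrusion of it from z=0 to z≈18.6. Closing with flat bottom and top caps and triangulating gives 20 facets — an L-shaped prism: outer 13.8 × 16.2 mm, arm thicknesses ≈ 3.35 mm (horizontal) and 4.32 mm (vertical), extruded 18.6 mm in z.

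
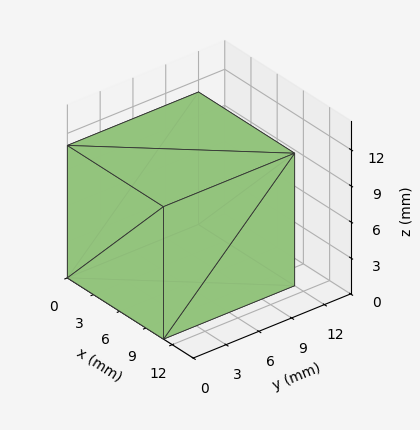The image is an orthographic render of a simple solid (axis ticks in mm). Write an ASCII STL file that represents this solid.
Reading the render: the shape is a rectangular box, roughly 11 × 12 mm footprint and 11 mm tall (dimensions read to the nearest mm from the axis ticks). For the STL, each face is triangulated and given an outward normal.

solid part
  facet normal 0.0000 0.0000 -1.0000
    outer loop
      vertex 11.000 12.000 0.000
      vertex 11.000 0.000 0.000
      vertex 0.000 0.000 0.000
    endloop
  endfacet
  facet normal 0.0000 0.0000 -1.0000
    outer loop
      vertex 0.000 12.000 0.000
      vertex 11.000 12.000 0.000
      vertex 0.000 0.000 0.000
    endloop
  endfacet
  facet normal 0.0000 0.0000 1.0000
    outer loop
      vertex 0.000 0.000 11.000
      vertex 11.000 0.000 11.000
      vertex 11.000 12.000 11.000
    endloop
  endfacet
  facet normal 0.0000 0.0000 1.0000
    outer loop
      vertex 0.000 0.000 11.000
      vertex 11.000 12.000 11.000
      vertex 0.000 12.000 11.000
    endloop
  endfacet
  facet normal 0.0000 -1.0000 0.0000
    outer loop
      vertex 0.000 0.000 0.000
      vertex 11.000 0.000 0.000
      vertex 11.000 0.000 11.000
    endloop
  endfacet
  facet normal 0.0000 -1.0000 0.0000
    outer loop
      vertex 0.000 0.000 0.000
      vertex 11.000 0.000 11.000
      vertex 0.000 0.000 11.000
    endloop
  endfacet
  facet normal 0.0000 1.0000 0.0000
    outer loop
      vertex 11.000 12.000 11.000
      vertex 11.000 12.000 0.000
      vertex 0.000 12.000 0.000
    endloop
  endfacet
  facet normal 0.0000 1.0000 0.0000
    outer loop
      vertex 0.000 12.000 11.000
      vertex 11.000 12.000 11.000
      vertex 0.000 12.000 0.000
    endloop
  endfacet
  facet normal -1.0000 0.0000 0.0000
    outer loop
      vertex 0.000 12.000 11.000
      vertex 0.000 12.000 0.000
      vertex 0.000 0.000 0.000
    endloop
  endfacet
  facet normal -1.0000 0.0000 0.0000
    outer loop
      vertex 0.000 0.000 11.000
      vertex 0.000 12.000 11.000
      vertex 0.000 0.000 0.000
    endloop
  endfacet
  facet normal 1.0000 0.0000 0.0000
    outer loop
      vertex 11.000 0.000 0.000
      vertex 11.000 12.000 0.000
      vertex 11.000 12.000 11.000
    endloop
  endfacet
  facet normal 1.0000 0.0000 0.0000
    outer loop
      vertex 11.000 0.000 0.000
      vertex 11.000 12.000 11.000
      vertex 11.000 0.000 11.000
    endloop
  endfacet
endsolid part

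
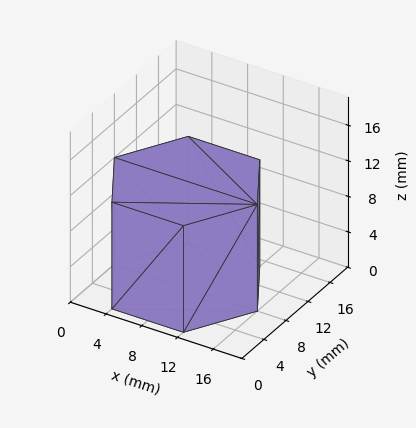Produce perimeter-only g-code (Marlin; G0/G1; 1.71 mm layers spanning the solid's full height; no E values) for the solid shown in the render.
Reading the render: the shape is a regular 6-sided prism (a cylinder approximated with 6 flat sides), circumscribed radius ≈ 8 mm, height ≈ 12 mm (dimensions read to the nearest mm from the axis ticks). For the g-code, the solid's height is divided into equal slices at the stated Δz and each level perimeter traced with G1 moves after a G0 lift.

; perimeter-only toolpath
G21 ; units = mm
G90 ; absolute positioning
G28 ; home
; layer 1
G0 Z1.71
G0 X16.00 Y8.00
G1 X12.00 Y14.93
G1 X4.00 Y14.93
G1 X0.00 Y8.00
G1 X4.00 Y1.07
G1 X12.00 Y1.07
G1 X16.00 Y8.00
; layer 2
G0 Z3.43
G0 X16.00 Y8.00
G1 X12.00 Y14.93
G1 X4.00 Y14.93
G1 X0.00 Y8.00
G1 X4.00 Y1.07
G1 X12.00 Y1.07
G1 X16.00 Y8.00
; layer 3
G0 Z5.14
G0 X16.00 Y8.00
G1 X12.00 Y14.93
G1 X4.00 Y14.93
G1 X0.00 Y8.00
G1 X4.00 Y1.07
G1 X12.00 Y1.07
G1 X16.00 Y8.00
; layer 4
G0 Z6.86
G0 X16.00 Y8.00
G1 X12.00 Y14.93
G1 X4.00 Y14.93
G1 X0.00 Y8.00
G1 X4.00 Y1.07
G1 X12.00 Y1.07
G1 X16.00 Y8.00
; layer 5
G0 Z8.57
G0 X16.00 Y8.00
G1 X12.00 Y14.93
G1 X4.00 Y14.93
G1 X0.00 Y8.00
G1 X4.00 Y1.07
G1 X12.00 Y1.07
G1 X16.00 Y8.00
; layer 6
G0 Z10.29
G0 X16.00 Y8.00
G1 X12.00 Y14.93
G1 X4.00 Y14.93
G1 X0.00 Y8.00
G1 X4.00 Y1.07
G1 X12.00 Y1.07
G1 X16.00 Y8.00
; layer 7
G0 Z12.00
G0 X16.00 Y8.00
G1 X12.00 Y14.93
G1 X4.00 Y14.93
G1 X0.00 Y8.00
G1 X4.00 Y1.07
G1 X12.00 Y1.07
G1 X16.00 Y8.00
M2 ; end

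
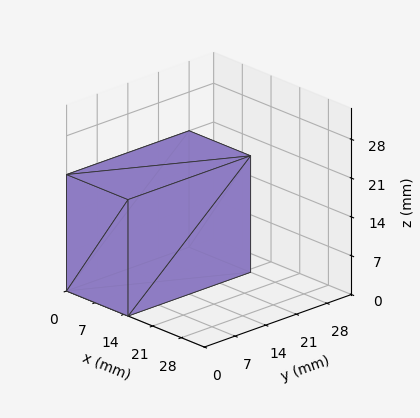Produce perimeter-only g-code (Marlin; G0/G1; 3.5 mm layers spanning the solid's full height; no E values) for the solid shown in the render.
Reading the render: the shape is a rectangular box, roughly 15 × 28 mm footprint and 21 mm tall (dimensions read to the nearest mm from the axis ticks). For the g-code, the solid's height is divided into equal slices at the stated Δz and each level perimeter traced with G1 moves after a G0 lift.

; perimeter-only toolpath
G21 ; units = mm
G90 ; absolute positioning
G28 ; home
; layer 1
G0 Z3.5
G0 X0.0 Y0.0
G1 X15.0 Y0.0
G1 X15.0 Y28.0
G1 X0.0 Y28.0
G1 X0.0 Y0.0
; layer 2
G0 Z7.0
G0 X0.0 Y0.0
G1 X15.0 Y0.0
G1 X15.0 Y28.0
G1 X0.0 Y28.0
G1 X0.0 Y0.0
; layer 3
G0 Z10.5
G0 X0.0 Y0.0
G1 X15.0 Y0.0
G1 X15.0 Y28.0
G1 X0.0 Y28.0
G1 X0.0 Y0.0
; layer 4
G0 Z14.0
G0 X0.0 Y0.0
G1 X15.0 Y0.0
G1 X15.0 Y28.0
G1 X0.0 Y28.0
G1 X0.0 Y0.0
; layer 5
G0 Z17.5
G0 X0.0 Y0.0
G1 X15.0 Y0.0
G1 X15.0 Y28.0
G1 X0.0 Y28.0
G1 X0.0 Y0.0
; layer 6
G0 Z21.0
G0 X0.0 Y0.0
G1 X15.0 Y0.0
G1 X15.0 Y28.0
G1 X0.0 Y28.0
G1 X0.0 Y0.0
M2 ; end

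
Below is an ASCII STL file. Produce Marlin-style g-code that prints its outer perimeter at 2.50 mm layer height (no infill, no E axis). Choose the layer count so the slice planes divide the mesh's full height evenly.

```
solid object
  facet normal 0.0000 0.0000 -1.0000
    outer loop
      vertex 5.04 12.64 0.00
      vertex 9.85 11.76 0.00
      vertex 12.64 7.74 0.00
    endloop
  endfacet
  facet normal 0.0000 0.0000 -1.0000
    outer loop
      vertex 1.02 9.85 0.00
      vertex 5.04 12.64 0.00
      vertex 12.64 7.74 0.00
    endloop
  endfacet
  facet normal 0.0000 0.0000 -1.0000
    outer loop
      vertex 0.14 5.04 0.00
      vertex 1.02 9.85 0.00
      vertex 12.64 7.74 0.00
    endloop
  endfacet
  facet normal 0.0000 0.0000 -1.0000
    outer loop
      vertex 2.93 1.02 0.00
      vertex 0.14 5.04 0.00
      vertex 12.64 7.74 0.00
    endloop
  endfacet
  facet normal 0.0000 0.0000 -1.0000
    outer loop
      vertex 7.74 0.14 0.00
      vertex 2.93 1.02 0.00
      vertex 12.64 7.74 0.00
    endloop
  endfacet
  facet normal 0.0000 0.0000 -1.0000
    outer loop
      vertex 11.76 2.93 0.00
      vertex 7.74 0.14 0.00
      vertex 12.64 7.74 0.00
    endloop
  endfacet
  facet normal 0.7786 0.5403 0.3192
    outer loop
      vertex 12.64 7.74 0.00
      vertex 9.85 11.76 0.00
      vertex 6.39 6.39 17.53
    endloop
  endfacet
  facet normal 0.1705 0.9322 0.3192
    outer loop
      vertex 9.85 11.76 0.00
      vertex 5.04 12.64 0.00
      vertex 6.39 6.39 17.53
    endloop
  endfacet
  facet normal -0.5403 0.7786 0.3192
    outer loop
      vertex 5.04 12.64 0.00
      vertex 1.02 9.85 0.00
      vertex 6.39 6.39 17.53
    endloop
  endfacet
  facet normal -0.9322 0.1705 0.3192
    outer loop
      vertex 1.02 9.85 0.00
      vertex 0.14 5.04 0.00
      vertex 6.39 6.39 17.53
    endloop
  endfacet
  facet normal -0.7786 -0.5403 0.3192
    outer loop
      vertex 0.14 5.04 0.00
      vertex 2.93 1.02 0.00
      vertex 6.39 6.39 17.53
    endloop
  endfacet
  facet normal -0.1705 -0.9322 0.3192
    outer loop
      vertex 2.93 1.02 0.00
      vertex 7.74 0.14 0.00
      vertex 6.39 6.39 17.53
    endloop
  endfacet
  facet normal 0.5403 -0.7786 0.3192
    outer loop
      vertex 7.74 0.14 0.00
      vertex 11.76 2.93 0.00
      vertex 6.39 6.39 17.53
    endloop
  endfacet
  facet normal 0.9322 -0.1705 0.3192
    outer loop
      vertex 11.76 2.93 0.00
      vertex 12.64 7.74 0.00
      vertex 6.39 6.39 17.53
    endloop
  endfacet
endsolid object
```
; perimeter-only toolpath
G21 ; units = mm
G90 ; absolute positioning
G28 ; home
; layer 1
G0 Z2.50
G0 X11.75 Y7.55
G1 X9.36 Y10.99
G1 X5.23 Y11.75
G1 X1.79 Y9.36
G1 X1.03 Y5.23
G1 X3.42 Y1.79
G1 X7.55 Y1.03
G1 X10.99 Y3.42
G1 X11.75 Y7.55
; layer 2
G0 Z5.01
G0 X10.85 Y7.35
G1 X8.86 Y10.23
G1 X5.43 Y10.85
G1 X2.55 Y8.86
G1 X1.93 Y5.43
G1 X3.92 Y2.55
G1 X7.35 Y1.93
G1 X10.23 Y3.92
G1 X10.85 Y7.35
; layer 3
G0 Z7.51
G0 X9.96 Y7.16
G1 X8.37 Y9.46
G1 X5.62 Y9.96
G1 X3.32 Y8.37
G1 X2.82 Y5.62
G1 X4.41 Y3.32
G1 X7.16 Y2.82
G1 X9.46 Y4.41
G1 X9.96 Y7.16
; layer 4
G0 Z10.02
G0 X9.07 Y6.97
G1 X7.87 Y8.69
G1 X5.81 Y9.07
G1 X4.09 Y7.87
G1 X3.71 Y5.81
G1 X4.91 Y4.09
G1 X6.97 Y3.71
G1 X8.69 Y4.91
G1 X9.07 Y6.97
; layer 5
G0 Z12.52
G0 X8.18 Y6.78
G1 X7.38 Y7.92
G1 X6.00 Y8.18
G1 X4.86 Y7.38
G1 X4.60 Y6.00
G1 X5.40 Y4.86
G1 X6.78 Y4.60
G1 X7.92 Y5.40
G1 X8.18 Y6.78
; layer 6
G0 Z15.03
G0 X7.28 Y6.58
G1 X6.88 Y7.16
G1 X6.20 Y7.28
G1 X5.62 Y6.88
G1 X5.50 Y6.20
G1 X5.90 Y5.62
G1 X6.58 Y5.50
G1 X7.16 Y5.90
G1 X7.28 Y6.58
M2 ; end

The solid is a regular 8-sided pyramid, base circumscribed radius ≈ 6.39 mm, apex at z ≈ 17.5 mm. Slicing at Δz = 2.50 mm — 7 equal slices spanning the solid's height, so layer i sits at z = i·h/7 — gives 6 non-empty perimeters. Each is a 8-segment closed polygon; G0 lifts to the layer z and rapids to the start vertex, then G1 traces the edges. The cross-section shrinks linearly with z (the slice at the apex is degenerate and omitted).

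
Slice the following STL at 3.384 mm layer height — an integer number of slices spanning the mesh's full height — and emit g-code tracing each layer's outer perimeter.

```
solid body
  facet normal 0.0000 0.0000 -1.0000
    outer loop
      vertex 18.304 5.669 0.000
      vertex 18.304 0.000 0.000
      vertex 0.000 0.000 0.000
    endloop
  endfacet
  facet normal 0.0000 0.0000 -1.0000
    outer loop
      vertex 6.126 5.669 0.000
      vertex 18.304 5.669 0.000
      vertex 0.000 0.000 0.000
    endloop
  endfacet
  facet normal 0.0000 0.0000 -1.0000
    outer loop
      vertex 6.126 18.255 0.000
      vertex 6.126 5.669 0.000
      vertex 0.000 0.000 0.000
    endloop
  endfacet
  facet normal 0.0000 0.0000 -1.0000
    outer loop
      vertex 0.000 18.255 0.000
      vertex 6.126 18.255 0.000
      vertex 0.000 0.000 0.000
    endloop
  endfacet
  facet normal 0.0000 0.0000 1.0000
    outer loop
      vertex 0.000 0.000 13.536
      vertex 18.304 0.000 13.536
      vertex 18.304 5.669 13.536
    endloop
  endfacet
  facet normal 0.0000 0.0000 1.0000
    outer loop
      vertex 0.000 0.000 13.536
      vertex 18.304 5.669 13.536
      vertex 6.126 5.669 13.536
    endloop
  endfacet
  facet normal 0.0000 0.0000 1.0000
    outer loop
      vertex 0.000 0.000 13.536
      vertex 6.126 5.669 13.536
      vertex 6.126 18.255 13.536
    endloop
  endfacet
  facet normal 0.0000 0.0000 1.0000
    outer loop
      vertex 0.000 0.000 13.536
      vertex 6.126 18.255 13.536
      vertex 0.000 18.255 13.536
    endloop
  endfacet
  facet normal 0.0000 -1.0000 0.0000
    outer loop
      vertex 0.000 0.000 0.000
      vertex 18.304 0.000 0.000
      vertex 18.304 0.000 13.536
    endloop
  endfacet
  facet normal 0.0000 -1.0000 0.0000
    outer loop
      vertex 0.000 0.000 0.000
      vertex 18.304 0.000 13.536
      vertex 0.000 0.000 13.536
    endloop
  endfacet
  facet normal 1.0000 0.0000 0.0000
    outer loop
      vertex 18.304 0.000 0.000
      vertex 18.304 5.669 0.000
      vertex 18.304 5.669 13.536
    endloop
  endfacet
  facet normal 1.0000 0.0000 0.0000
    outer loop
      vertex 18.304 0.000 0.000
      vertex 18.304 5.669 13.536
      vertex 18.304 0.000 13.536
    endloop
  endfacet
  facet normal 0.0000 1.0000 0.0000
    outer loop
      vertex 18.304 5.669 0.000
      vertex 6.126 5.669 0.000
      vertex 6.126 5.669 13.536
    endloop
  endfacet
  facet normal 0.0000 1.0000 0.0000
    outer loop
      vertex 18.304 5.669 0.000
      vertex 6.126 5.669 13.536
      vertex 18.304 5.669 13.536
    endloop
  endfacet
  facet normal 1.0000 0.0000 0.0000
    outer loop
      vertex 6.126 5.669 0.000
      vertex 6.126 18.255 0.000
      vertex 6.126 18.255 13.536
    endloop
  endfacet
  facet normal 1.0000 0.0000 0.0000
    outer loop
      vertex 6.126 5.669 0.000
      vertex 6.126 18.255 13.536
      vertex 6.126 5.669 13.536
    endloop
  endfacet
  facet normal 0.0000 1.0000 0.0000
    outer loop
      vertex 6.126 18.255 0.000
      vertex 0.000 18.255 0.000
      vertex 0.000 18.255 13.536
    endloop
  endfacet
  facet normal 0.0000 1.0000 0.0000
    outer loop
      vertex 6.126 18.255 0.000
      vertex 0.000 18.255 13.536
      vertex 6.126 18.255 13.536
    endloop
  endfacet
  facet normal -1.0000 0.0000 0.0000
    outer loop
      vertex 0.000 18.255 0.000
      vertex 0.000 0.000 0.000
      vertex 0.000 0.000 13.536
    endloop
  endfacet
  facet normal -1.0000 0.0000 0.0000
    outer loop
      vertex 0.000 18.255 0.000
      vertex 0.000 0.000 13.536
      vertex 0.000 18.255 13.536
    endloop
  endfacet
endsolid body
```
; perimeter-only toolpath
G21 ; units = mm
G90 ; absolute positioning
G28 ; home
; layer 1
G0 Z3.384
G0 X0.000 Y0.000
G1 X18.304 Y0.000
G1 X18.304 Y5.669
G1 X6.126 Y5.669
G1 X6.126 Y18.255
G1 X0.000 Y18.255
G1 X0.000 Y0.000
; layer 2
G0 Z6.768
G0 X0.000 Y0.000
G1 X18.304 Y0.000
G1 X18.304 Y5.669
G1 X6.126 Y5.669
G1 X6.126 Y18.255
G1 X0.000 Y18.255
G1 X0.000 Y0.000
; layer 3
G0 Z10.152
G0 X0.000 Y0.000
G1 X18.304 Y0.000
G1 X18.304 Y5.669
G1 X6.126 Y5.669
G1 X6.126 Y18.255
G1 X0.000 Y18.255
G1 X0.000 Y0.000
; layer 4
G0 Z13.536
G0 X0.000 Y0.000
G1 X18.304 Y0.000
G1 X18.304 Y5.669
G1 X6.126 Y5.669
G1 X6.126 Y18.255
G1 X0.000 Y18.255
G1 X0.000 Y0.000
M2 ; end

The solid is an L-shaped prism: outer 18.3 × 18.3 mm, arm thicknesses ≈ 5.67 mm (horizontal) and 6.13 mm (vertical), extruded 13.5 mm in z. Slicing at Δz = 3.384 mm — 4 equal slices spanning the solid's height, so layer i sits at z = i·h/4 — gives 4 non-empty perimeters. Each is a 6-segment closed polygon; G0 lifts to the layer z and rapids to the start vertex, then G1 traces the edges.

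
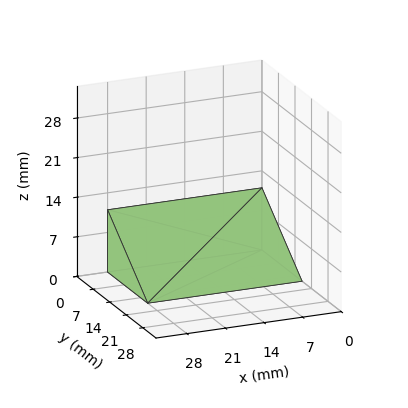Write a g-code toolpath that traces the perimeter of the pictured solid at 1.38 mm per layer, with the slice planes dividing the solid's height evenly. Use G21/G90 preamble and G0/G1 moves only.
Reading the render: the shape is a wedge (ramp): 28 × 17 mm base, rising to 11 mm along the y=0 edge and sloping linearly to z=0 at y=17 (dimensions read to the nearest mm from the axis ticks). For the g-code, the solid's height is divided into equal slices at the stated Δz and each level perimeter traced with G1 moves after a G0 lift.

; perimeter-only toolpath
G21 ; units = mm
G90 ; absolute positioning
G28 ; home
; layer 1
G0 Z1.38
G0 X0.00 Y0.00
G1 X28.00 Y0.00
G1 X28.00 Y14.88
G1 X0.00 Y14.88
G1 X0.00 Y0.00
; layer 2
G0 Z2.75
G0 X0.00 Y0.00
G1 X28.00 Y0.00
G1 X28.00 Y12.75
G1 X0.00 Y12.75
G1 X0.00 Y0.00
; layer 3
G0 Z4.12
G0 X0.00 Y0.00
G1 X28.00 Y0.00
G1 X28.00 Y10.62
G1 X0.00 Y10.62
G1 X0.00 Y0.00
; layer 4
G0 Z5.50
G0 X0.00 Y0.00
G1 X28.00 Y0.00
G1 X28.00 Y8.50
G1 X0.00 Y8.50
G1 X0.00 Y0.00
; layer 5
G0 Z6.88
G0 X0.00 Y0.00
G1 X28.00 Y0.00
G1 X28.00 Y6.38
G1 X0.00 Y6.38
G1 X0.00 Y0.00
; layer 6
G0 Z8.25
G0 X0.00 Y0.00
G1 X28.00 Y0.00
G1 X28.00 Y4.25
G1 X0.00 Y4.25
G1 X0.00 Y0.00
; layer 7
G0 Z9.62
G0 X0.00 Y0.00
G1 X28.00 Y0.00
G1 X28.00 Y2.12
G1 X0.00 Y2.12
G1 X0.00 Y0.00
M2 ; end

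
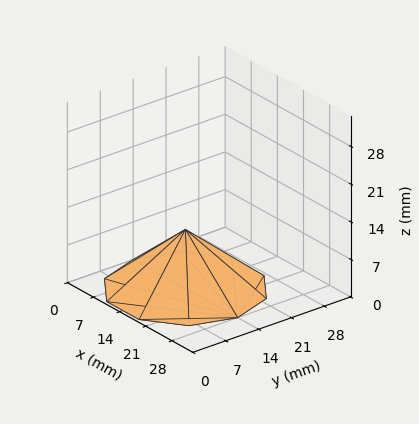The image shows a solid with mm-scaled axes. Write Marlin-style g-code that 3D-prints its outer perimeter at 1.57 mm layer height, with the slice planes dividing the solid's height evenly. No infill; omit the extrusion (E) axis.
Reading the render: the shape is a regular 10-sided pyramid, base circumscribed radius ≈ 14 mm, apex at z ≈ 11 mm (dimensions read to the nearest mm from the axis ticks). For the g-code, the solid's height is divided into equal slices at the stated Δz and each level perimeter traced with G1 moves after a G0 lift.

; perimeter-only toolpath
G21 ; units = mm
G90 ; absolute positioning
G28 ; home
; layer 1
G0 Z1.57
G0 X26.00 Y14.00
G1 X23.71 Y21.05
G1 X17.71 Y25.41
G1 X10.29 Y25.41
G1 X4.29 Y21.05
G1 X2.00 Y14.00
G1 X4.29 Y6.95
G1 X10.29 Y2.59
G1 X17.71 Y2.59
G1 X23.71 Y6.95
G1 X26.00 Y14.00
; layer 2
G0 Z3.14
G0 X24.00 Y14.00
G1 X22.09 Y19.88
G1 X17.09 Y23.51
G1 X10.91 Y23.51
G1 X5.91 Y19.88
G1 X4.00 Y14.00
G1 X5.91 Y8.12
G1 X10.91 Y4.49
G1 X17.09 Y4.49
G1 X22.09 Y8.12
G1 X24.00 Y14.00
; layer 3
G0 Z4.71
G0 X22.00 Y14.00
G1 X20.47 Y18.70
G1 X16.47 Y21.61
G1 X11.53 Y21.61
G1 X7.53 Y18.70
G1 X6.00 Y14.00
G1 X7.53 Y9.30
G1 X11.53 Y6.39
G1 X16.47 Y6.39
G1 X20.47 Y9.30
G1 X22.00 Y14.00
; layer 4
G0 Z6.29
G0 X20.00 Y14.00
G1 X18.86 Y17.53
G1 X15.86 Y19.70
G1 X12.14 Y19.70
G1 X9.14 Y17.53
G1 X8.00 Y14.00
G1 X9.14 Y10.47
G1 X12.14 Y8.30
G1 X15.86 Y8.30
G1 X18.86 Y10.47
G1 X20.00 Y14.00
; layer 5
G0 Z7.86
G0 X18.00 Y14.00
G1 X17.24 Y16.35
G1 X15.24 Y17.80
G1 X12.76 Y17.80
G1 X10.76 Y16.35
G1 X10.00 Y14.00
G1 X10.76 Y11.65
G1 X12.76 Y10.20
G1 X15.24 Y10.20
G1 X17.24 Y11.65
G1 X18.00 Y14.00
; layer 6
G0 Z9.43
G0 X16.00 Y14.00
G1 X15.62 Y15.18
G1 X14.62 Y15.90
G1 X13.38 Y15.90
G1 X12.38 Y15.18
G1 X12.00 Y14.00
G1 X12.38 Y12.82
G1 X13.38 Y12.10
G1 X14.62 Y12.10
G1 X15.62 Y12.82
G1 X16.00 Y14.00
M2 ; end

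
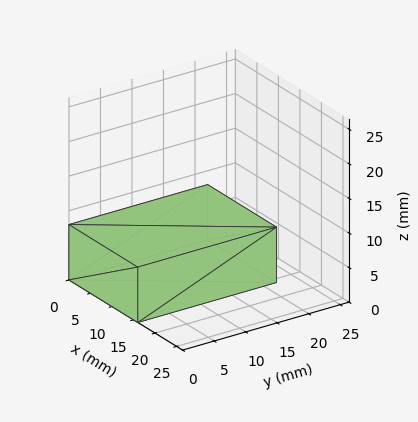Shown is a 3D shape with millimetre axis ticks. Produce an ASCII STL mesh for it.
Reading the render: the shape is a rectangular box, roughly 16 × 22 mm footprint and 8 mm tall (dimensions read to the nearest mm from the axis ticks). For the STL, each face is triangulated and given an outward normal.

solid part
  facet normal 0.0000 0.0000 -1.0000
    outer loop
      vertex 16.0 22.0 0.0
      vertex 16.0 0.0 0.0
      vertex 0.0 0.0 0.0
    endloop
  endfacet
  facet normal 0.0000 0.0000 -1.0000
    outer loop
      vertex 0.0 22.0 0.0
      vertex 16.0 22.0 0.0
      vertex 0.0 0.0 0.0
    endloop
  endfacet
  facet normal 0.0000 0.0000 1.0000
    outer loop
      vertex 0.0 0.0 8.0
      vertex 16.0 0.0 8.0
      vertex 16.0 22.0 8.0
    endloop
  endfacet
  facet normal 0.0000 0.0000 1.0000
    outer loop
      vertex 0.0 0.0 8.0
      vertex 16.0 22.0 8.0
      vertex 0.0 22.0 8.0
    endloop
  endfacet
  facet normal 0.0000 -1.0000 0.0000
    outer loop
      vertex 0.0 0.0 0.0
      vertex 16.0 0.0 0.0
      vertex 16.0 0.0 8.0
    endloop
  endfacet
  facet normal 0.0000 -1.0000 0.0000
    outer loop
      vertex 0.0 0.0 0.0
      vertex 16.0 0.0 8.0
      vertex 0.0 0.0 8.0
    endloop
  endfacet
  facet normal 0.0000 1.0000 0.0000
    outer loop
      vertex 16.0 22.0 8.0
      vertex 16.0 22.0 0.0
      vertex 0.0 22.0 0.0
    endloop
  endfacet
  facet normal 0.0000 1.0000 0.0000
    outer loop
      vertex 0.0 22.0 8.0
      vertex 16.0 22.0 8.0
      vertex 0.0 22.0 0.0
    endloop
  endfacet
  facet normal -1.0000 0.0000 0.0000
    outer loop
      vertex 0.0 22.0 8.0
      vertex 0.0 22.0 0.0
      vertex 0.0 0.0 0.0
    endloop
  endfacet
  facet normal -1.0000 0.0000 0.0000
    outer loop
      vertex 0.0 0.0 8.0
      vertex 0.0 22.0 8.0
      vertex 0.0 0.0 0.0
    endloop
  endfacet
  facet normal 1.0000 0.0000 0.0000
    outer loop
      vertex 16.0 0.0 0.0
      vertex 16.0 22.0 0.0
      vertex 16.0 22.0 8.0
    endloop
  endfacet
  facet normal 1.0000 0.0000 0.0000
    outer loop
      vertex 16.0 0.0 0.0
      vertex 16.0 22.0 8.0
      vertex 16.0 0.0 8.0
    endloop
  endfacet
endsolid part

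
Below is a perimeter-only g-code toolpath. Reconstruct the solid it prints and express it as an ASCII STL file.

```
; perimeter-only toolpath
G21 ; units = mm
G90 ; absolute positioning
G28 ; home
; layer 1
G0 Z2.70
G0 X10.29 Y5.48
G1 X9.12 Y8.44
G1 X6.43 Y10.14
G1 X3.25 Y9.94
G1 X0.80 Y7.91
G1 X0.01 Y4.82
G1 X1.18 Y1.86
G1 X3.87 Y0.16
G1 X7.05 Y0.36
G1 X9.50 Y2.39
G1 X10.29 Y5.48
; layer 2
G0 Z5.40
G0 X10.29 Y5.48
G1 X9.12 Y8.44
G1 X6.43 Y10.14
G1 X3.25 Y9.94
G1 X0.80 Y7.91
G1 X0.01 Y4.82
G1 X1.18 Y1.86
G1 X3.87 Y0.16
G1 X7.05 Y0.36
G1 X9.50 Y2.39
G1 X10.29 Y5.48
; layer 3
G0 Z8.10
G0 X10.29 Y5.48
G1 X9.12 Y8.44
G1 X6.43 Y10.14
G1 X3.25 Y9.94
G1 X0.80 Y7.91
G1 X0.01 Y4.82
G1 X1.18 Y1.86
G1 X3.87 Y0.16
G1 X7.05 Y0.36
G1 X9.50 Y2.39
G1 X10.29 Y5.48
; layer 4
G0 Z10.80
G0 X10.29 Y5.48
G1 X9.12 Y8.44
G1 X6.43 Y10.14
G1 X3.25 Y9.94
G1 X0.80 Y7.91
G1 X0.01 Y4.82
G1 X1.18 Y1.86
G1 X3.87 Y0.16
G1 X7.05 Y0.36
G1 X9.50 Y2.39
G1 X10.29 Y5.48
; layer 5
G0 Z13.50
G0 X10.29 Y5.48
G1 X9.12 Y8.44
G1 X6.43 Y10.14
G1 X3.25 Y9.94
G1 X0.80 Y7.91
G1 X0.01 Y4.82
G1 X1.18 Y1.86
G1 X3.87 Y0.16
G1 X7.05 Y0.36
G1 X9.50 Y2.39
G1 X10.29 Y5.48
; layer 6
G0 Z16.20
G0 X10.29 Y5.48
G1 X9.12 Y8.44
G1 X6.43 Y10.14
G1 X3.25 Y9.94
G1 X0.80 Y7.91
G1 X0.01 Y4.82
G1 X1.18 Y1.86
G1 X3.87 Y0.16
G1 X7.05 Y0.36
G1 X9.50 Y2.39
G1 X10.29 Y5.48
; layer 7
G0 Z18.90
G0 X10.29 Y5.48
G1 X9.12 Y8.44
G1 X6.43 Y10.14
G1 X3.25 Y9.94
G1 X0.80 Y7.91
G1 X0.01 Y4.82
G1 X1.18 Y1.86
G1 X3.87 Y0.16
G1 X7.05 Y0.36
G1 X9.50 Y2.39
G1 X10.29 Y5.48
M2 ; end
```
solid part
  facet normal 0.0000 0.0000 -1.0000
    outer loop
      vertex 6.43 10.14 0.00
      vertex 9.12 8.44 0.00
      vertex 10.29 5.48 0.00
    endloop
  endfacet
  facet normal 0.0000 0.0000 -1.0000
    outer loop
      vertex 3.25 9.94 0.00
      vertex 6.43 10.14 0.00
      vertex 10.29 5.48 0.00
    endloop
  endfacet
  facet normal 0.0000 0.0000 -1.0000
    outer loop
      vertex 0.80 7.91 0.00
      vertex 3.25 9.94 0.00
      vertex 10.29 5.48 0.00
    endloop
  endfacet
  facet normal 0.0000 0.0000 -1.0000
    outer loop
      vertex 0.01 4.82 0.00
      vertex 0.80 7.91 0.00
      vertex 10.29 5.48 0.00
    endloop
  endfacet
  facet normal 0.0000 0.0000 -1.0000
    outer loop
      vertex 1.18 1.86 0.00
      vertex 0.01 4.82 0.00
      vertex 10.29 5.48 0.00
    endloop
  endfacet
  facet normal 0.0000 0.0000 -1.0000
    outer loop
      vertex 3.87 0.16 0.00
      vertex 1.18 1.86 0.00
      vertex 10.29 5.48 0.00
    endloop
  endfacet
  facet normal 0.0000 0.0000 -1.0000
    outer loop
      vertex 7.05 0.36 0.00
      vertex 3.87 0.16 0.00
      vertex 10.29 5.48 0.00
    endloop
  endfacet
  facet normal 0.0000 0.0000 -1.0000
    outer loop
      vertex 9.50 2.39 0.00
      vertex 7.05 0.36 0.00
      vertex 10.29 5.48 0.00
    endloop
  endfacet
  facet normal 0.0000 0.0000 1.0000
    outer loop
      vertex 10.29 5.48 18.90
      vertex 9.12 8.44 18.90
      vertex 6.43 10.14 18.90
    endloop
  endfacet
  facet normal 0.0000 0.0000 1.0000
    outer loop
      vertex 10.29 5.48 18.90
      vertex 6.43 10.14 18.90
      vertex 3.25 9.94 18.90
    endloop
  endfacet
  facet normal 0.0000 0.0000 1.0000
    outer loop
      vertex 10.29 5.48 18.90
      vertex 3.25 9.94 18.90
      vertex 0.80 7.91 18.90
    endloop
  endfacet
  facet normal 0.0000 0.0000 1.0000
    outer loop
      vertex 10.29 5.48 18.90
      vertex 0.80 7.91 18.90
      vertex 0.01 4.82 18.90
    endloop
  endfacet
  facet normal 0.0000 0.0000 1.0000
    outer loop
      vertex 10.29 5.48 18.90
      vertex 0.01 4.82 18.90
      vertex 1.18 1.86 18.90
    endloop
  endfacet
  facet normal 0.0000 0.0000 1.0000
    outer loop
      vertex 10.29 5.48 18.90
      vertex 1.18 1.86 18.90
      vertex 3.87 0.16 18.90
    endloop
  endfacet
  facet normal 0.0000 0.0000 1.0000
    outer loop
      vertex 10.29 5.48 18.90
      vertex 3.87 0.16 18.90
      vertex 7.05 0.36 18.90
    endloop
  endfacet
  facet normal 0.0000 0.0000 1.0000
    outer loop
      vertex 10.29 5.48 18.90
      vertex 7.05 0.36 18.90
      vertex 9.50 2.39 18.90
    endloop
  endfacet
  facet normal 0.9300 0.3676 0.0000
    outer loop
      vertex 10.29 5.48 0.00
      vertex 9.12 8.44 0.00
      vertex 9.12 8.44 18.90
    endloop
  endfacet
  facet normal 0.9300 0.3676 0.0000
    outer loop
      vertex 10.29 5.48 0.00
      vertex 9.12 8.44 18.90
      vertex 10.29 5.48 18.90
    endloop
  endfacet
  facet normal 0.5342 0.8453 0.0000
    outer loop
      vertex 9.12 8.44 0.00
      vertex 6.43 10.14 0.00
      vertex 6.43 10.14 18.90
    endloop
  endfacet
  facet normal 0.5342 0.8453 0.0000
    outer loop
      vertex 9.12 8.44 0.00
      vertex 6.43 10.14 18.90
      vertex 9.12 8.44 18.90
    endloop
  endfacet
  facet normal -0.0628 0.9980 0.0000
    outer loop
      vertex 6.43 10.14 0.00
      vertex 3.25 9.94 0.00
      vertex 3.25 9.94 18.90
    endloop
  endfacet
  facet normal -0.0628 0.9980 0.0000
    outer loop
      vertex 6.43 10.14 0.00
      vertex 3.25 9.94 18.90
      vertex 6.43 10.14 18.90
    endloop
  endfacet
  facet normal -0.6380 0.7700 0.0000
    outer loop
      vertex 3.25 9.94 0.00
      vertex 0.80 7.91 0.00
      vertex 0.80 7.91 18.90
    endloop
  endfacet
  facet normal -0.6380 0.7700 0.0000
    outer loop
      vertex 3.25 9.94 0.00
      vertex 0.80 7.91 18.90
      vertex 3.25 9.94 18.90
    endloop
  endfacet
  facet normal -0.9688 0.2477 0.0000
    outer loop
      vertex 0.80 7.91 0.00
      vertex 0.01 4.82 0.00
      vertex 0.01 4.82 18.90
    endloop
  endfacet
  facet normal -0.9688 0.2477 0.0000
    outer loop
      vertex 0.80 7.91 0.00
      vertex 0.01 4.82 18.90
      vertex 0.80 7.91 18.90
    endloop
  endfacet
  facet normal -0.9300 -0.3676 0.0000
    outer loop
      vertex 0.01 4.82 0.00
      vertex 1.18 1.86 0.00
      vertex 1.18 1.86 18.90
    endloop
  endfacet
  facet normal -0.9300 -0.3676 0.0000
    outer loop
      vertex 0.01 4.82 0.00
      vertex 1.18 1.86 18.90
      vertex 0.01 4.82 18.90
    endloop
  endfacet
  facet normal -0.5342 -0.8453 0.0000
    outer loop
      vertex 1.18 1.86 0.00
      vertex 3.87 0.16 0.00
      vertex 3.87 0.16 18.90
    endloop
  endfacet
  facet normal -0.5342 -0.8453 0.0000
    outer loop
      vertex 1.18 1.86 0.00
      vertex 3.87 0.16 18.90
      vertex 1.18 1.86 18.90
    endloop
  endfacet
  facet normal 0.0628 -0.9980 0.0000
    outer loop
      vertex 3.87 0.16 0.00
      vertex 7.05 0.36 0.00
      vertex 7.05 0.36 18.90
    endloop
  endfacet
  facet normal 0.0628 -0.9980 0.0000
    outer loop
      vertex 3.87 0.16 0.00
      vertex 7.05 0.36 18.90
      vertex 3.87 0.16 18.90
    endloop
  endfacet
  facet normal 0.6380 -0.7700 0.0000
    outer loop
      vertex 7.05 0.36 0.00
      vertex 9.50 2.39 0.00
      vertex 9.50 2.39 18.90
    endloop
  endfacet
  facet normal 0.6380 -0.7700 0.0000
    outer loop
      vertex 7.05 0.36 0.00
      vertex 9.50 2.39 18.90
      vertex 7.05 0.36 18.90
    endloop
  endfacet
  facet normal 0.9688 -0.2477 0.0000
    outer loop
      vertex 9.50 2.39 0.00
      vertex 10.29 5.48 0.00
      vertex 10.29 5.48 18.90
    endloop
  endfacet
  facet normal 0.9688 -0.2477 0.0000
    outer loop
      vertex 9.50 2.39 0.00
      vertex 10.29 5.48 18.90
      vertex 9.50 2.39 18.90
    endloop
  endfacet
endsolid part

The G0 Z moves step by Δz≈2.70 mm. Every layer's G1 loop is the same polygon, so the solid is a straight extrusion of it from z=0 to z≈18.9. Closing with flat bottom and top caps and triangulating gives 36 facets — a regular 10-sided prism (a cylinder approximated with 10 flat sides), circumscribed radius ≈ 5.15 mm, height ≈ 18.9 mm.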